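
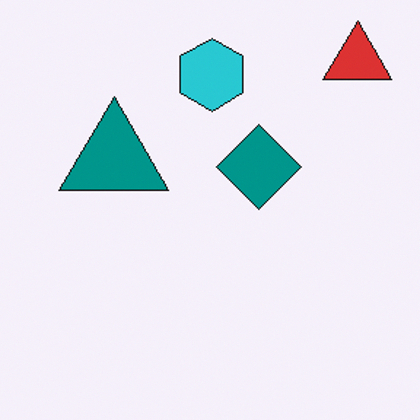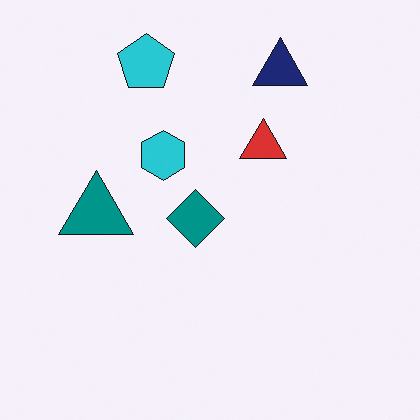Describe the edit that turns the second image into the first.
The transformation is: cropped to a modestly smaller region and rescaled.

The visible shapes are larger and the field of view is narrower; shapes near the original edges may be partly or wholly outside the frame — a crop-and-rescale.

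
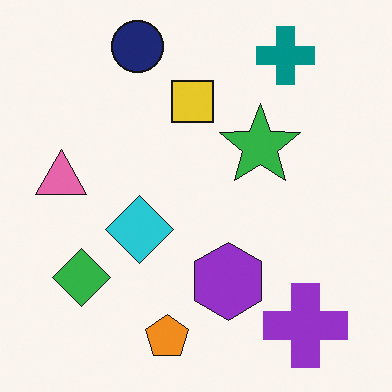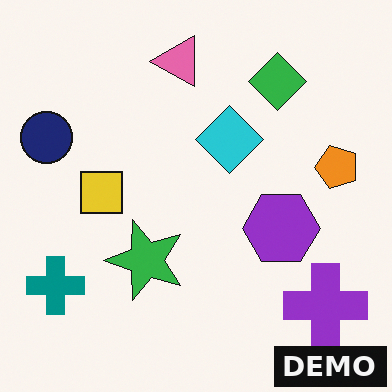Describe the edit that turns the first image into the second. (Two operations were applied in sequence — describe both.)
Transposed (reflected across the top-left ↔ bottom-right diagonal), then watermarked with the text "DEMO" in the lower-right corner.

Shapes have swapped their row and column positions — what was in the top-right is now in the bottom-left — a diagonal reflection. A dark label reading "DEMO" appears in the lower-right corner.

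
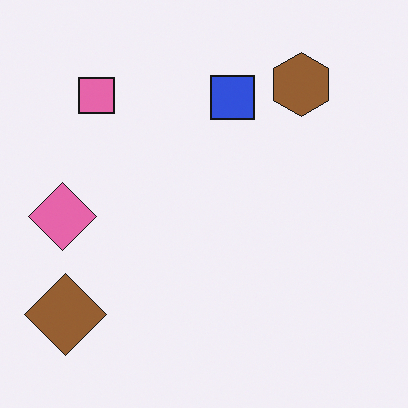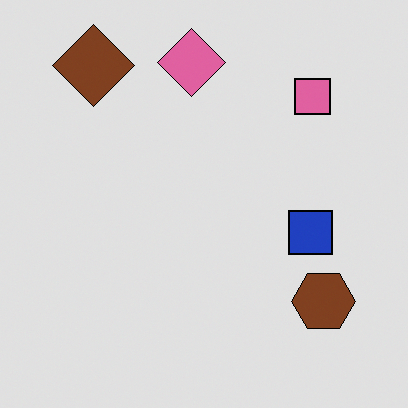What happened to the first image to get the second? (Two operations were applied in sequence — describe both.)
The image was moderately posterized, then rotated 90° clockwise.

Each flat color has snapped to a coarser quantized level — most visibly, the near-white background has dropped to a flat grey. The brown diamond sits in the bottom-left of the first image and the top-left of the second — consistent with a whole-image 90° clockwise rotation.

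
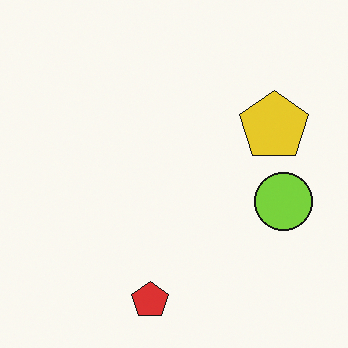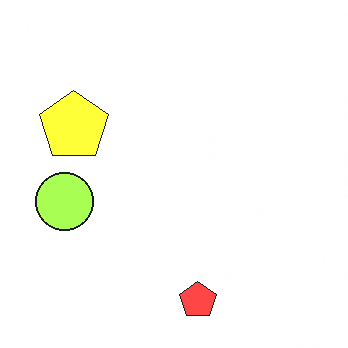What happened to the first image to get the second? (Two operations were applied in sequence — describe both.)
Brightened a lot, then flipped horizontally (left ↔ right).

Every pixel — background and shapes alike — is uniformly brightened. The lime circle is in the right of the first image and the left of the second — shapes on opposite sides of the vertical midline have swapped in a mirror flip.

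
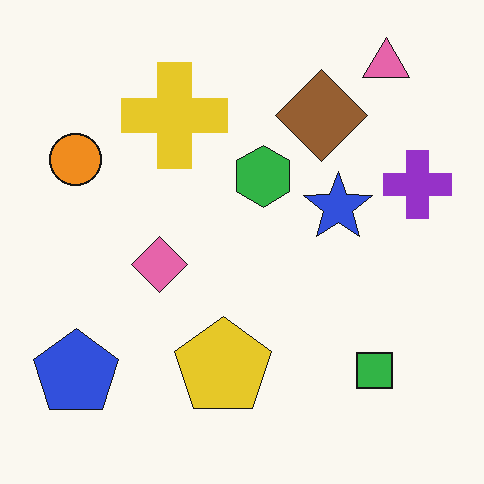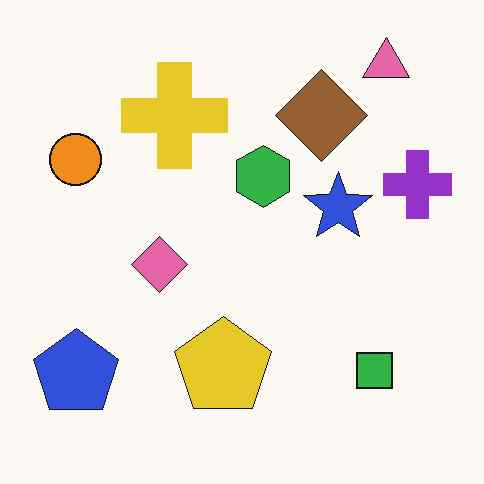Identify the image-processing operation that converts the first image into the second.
This is the original image JPEG-compressed with visible artifacts.

Blocky 8×8 compression artifacts appear around shape edges and the flat background shows ringing — characteristic JPEG degradation.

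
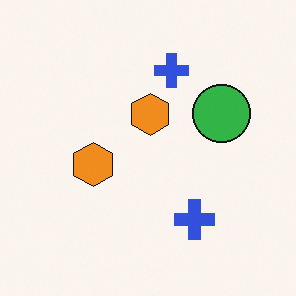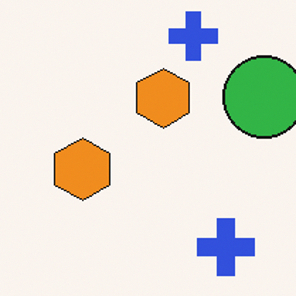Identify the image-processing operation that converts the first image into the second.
This is the original image cropped to a modestly smaller region and rescaled.

The visible shapes are larger and the field of view is narrower; shapes near the original edges may be partly or wholly outside the frame — a crop-and-rescale.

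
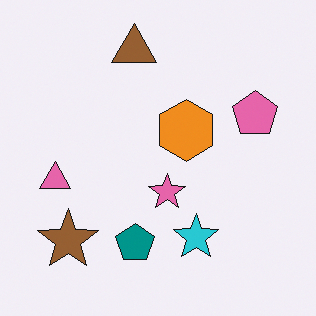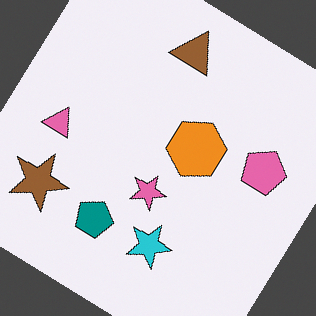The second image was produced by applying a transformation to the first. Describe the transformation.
The second image is the first rotated clockwise by a large amount — several tens of degrees.

Every shape is tilted by the same angle and the image corners show triangular fill wedges — a whole-image rotation by a non-right angle.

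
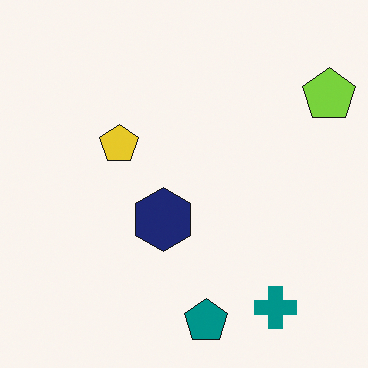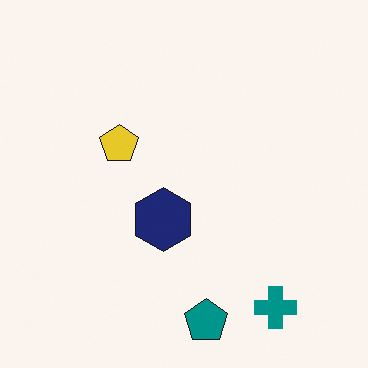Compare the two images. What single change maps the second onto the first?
Overlaid with an additional lime pentagon.

A lime pentagon appears in the first image that is absent from the second.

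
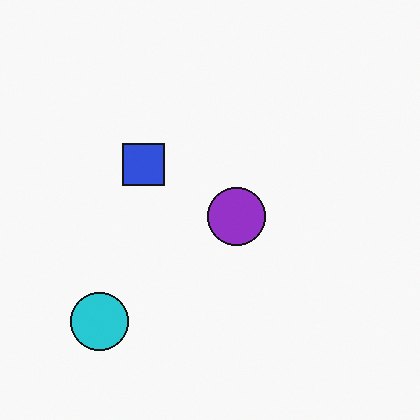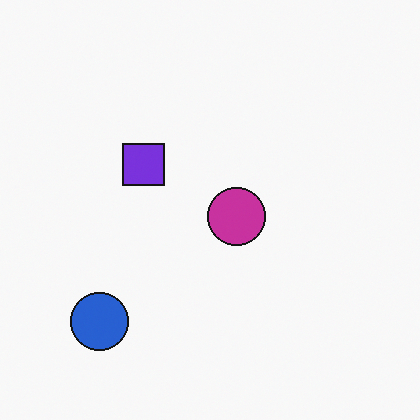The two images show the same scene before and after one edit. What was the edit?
Hue-shifted by a small amount.

Every shape's color has rotated by the same amount around the hue wheel — a uniform hue shift.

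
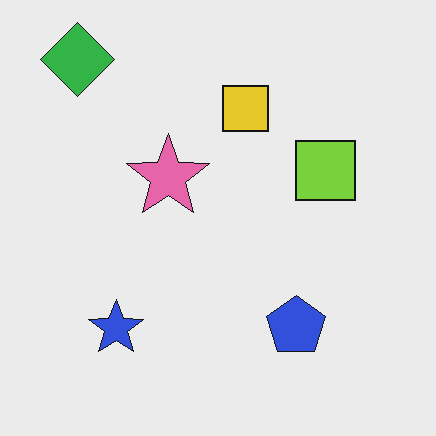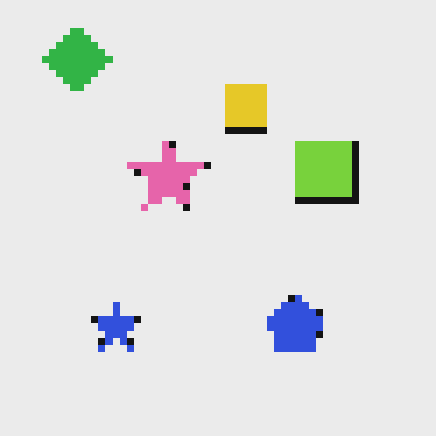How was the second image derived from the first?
Pixelated into visible square blocks.

Shapes are reduced to large square blocks; fine edges and outlines are lost — a downscale-then-upscale (mosaic) effect.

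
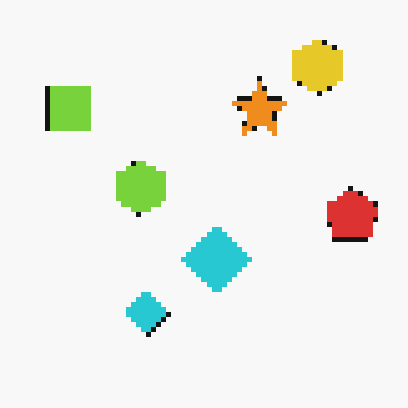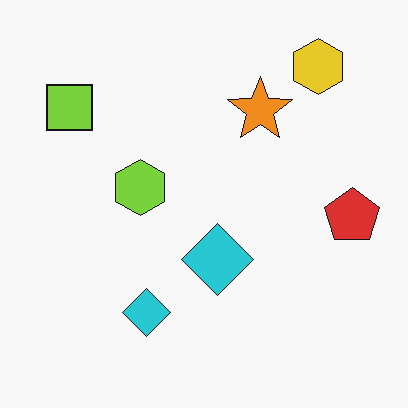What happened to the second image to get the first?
Mildly pixelated.

Shapes are reduced to large square blocks; fine edges and outlines are lost — a downscale-then-upscale (mosaic) effect.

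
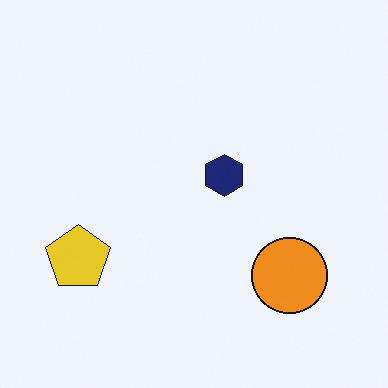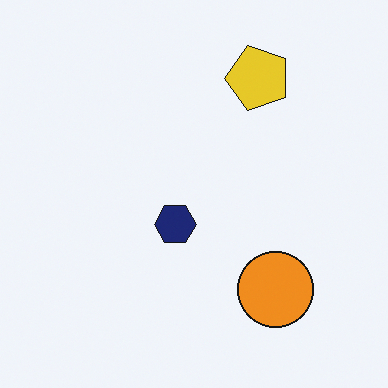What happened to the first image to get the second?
The second image is the first transposed (reflected across the top-left ↔ bottom-right diagonal).

Shapes have swapped their row and column positions — what was in the top-right is now in the bottom-left — a diagonal reflection.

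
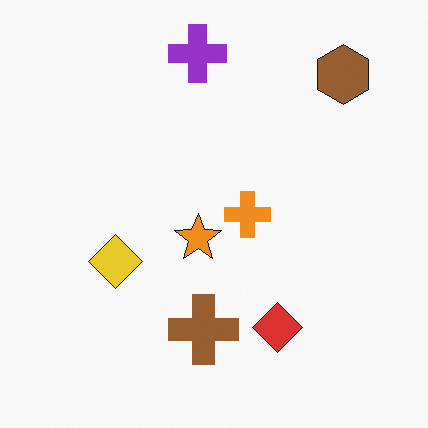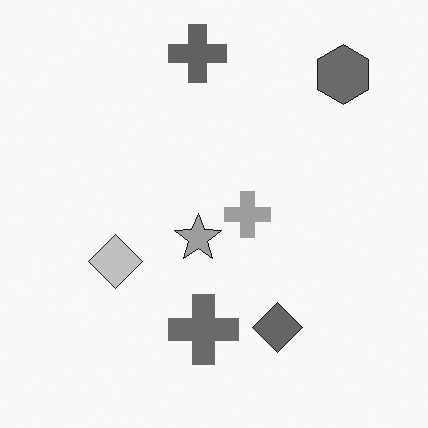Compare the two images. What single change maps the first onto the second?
It was converted to grayscale.

All color is removed — every shape is now a shade of grey.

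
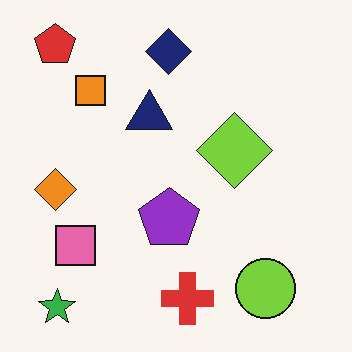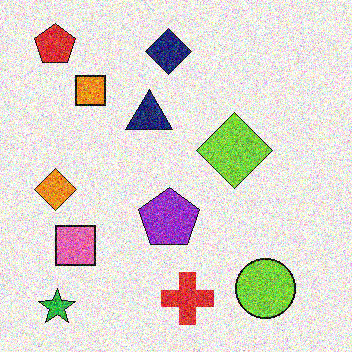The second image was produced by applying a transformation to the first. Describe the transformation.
Degraded with heavy additive noise.

Random speckle covers the whole image, including the flat background.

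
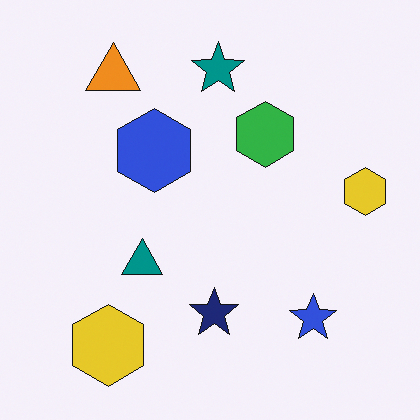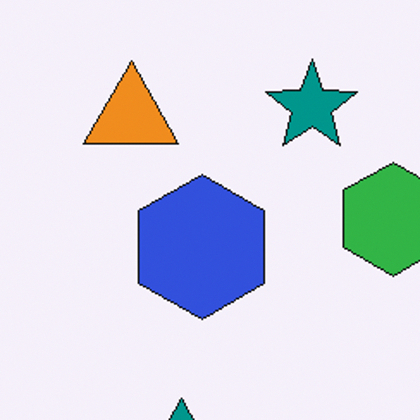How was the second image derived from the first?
This is the original image cropped to a noticeably smaller region and rescaled.

The visible shapes are larger and the field of view is narrower; shapes near the original edges may be partly or wholly outside the frame — a crop-and-rescale.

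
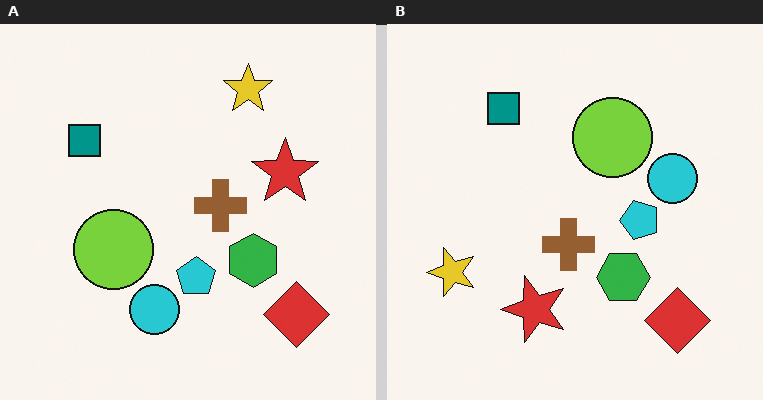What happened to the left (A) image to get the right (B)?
Transposed (reflected across the top-left ↔ bottom-right diagonal).

Shapes have swapped their row and column positions — what was in the top-right is now in the bottom-left — a diagonal reflection.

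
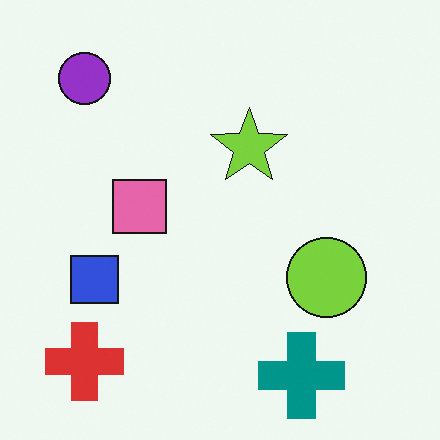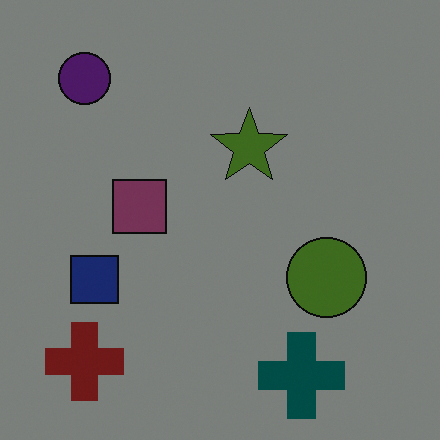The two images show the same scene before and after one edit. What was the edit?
The transformation is: substantially darkened.

Every pixel — background and shapes alike — is uniformly darkened.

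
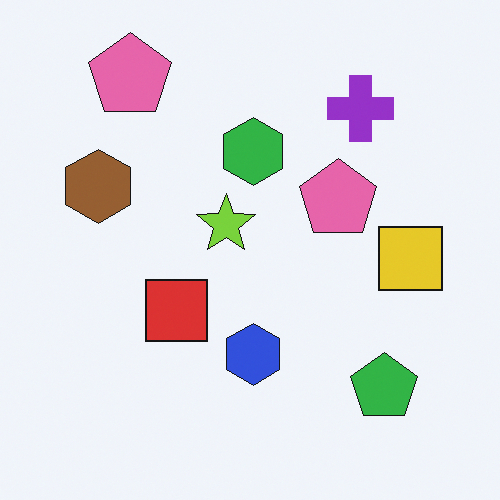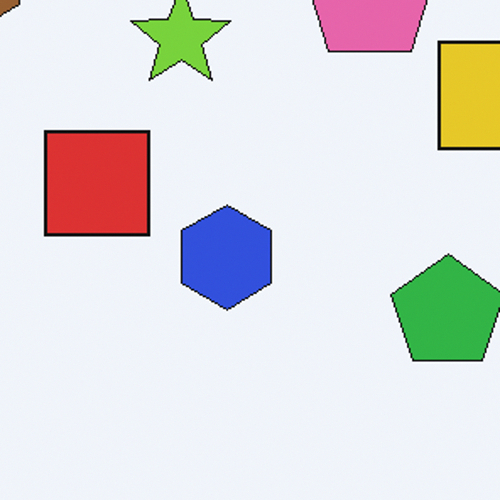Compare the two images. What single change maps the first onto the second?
The second image is the first cropped tightly and scaled back up.

The visible shapes are larger and the field of view is narrower; shapes near the original edges may be partly or wholly outside the frame — a crop-and-rescale.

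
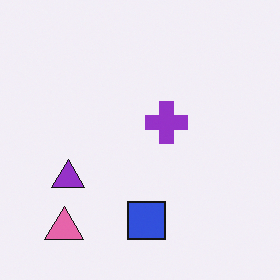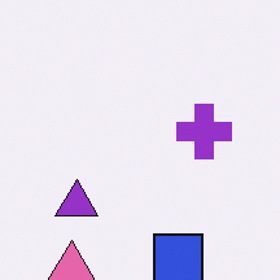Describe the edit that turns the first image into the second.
This is the original image cropped to a modestly smaller region and rescaled.

The visible shapes are larger and the field of view is narrower; shapes near the original edges may be partly or wholly outside the frame — a crop-and-rescale.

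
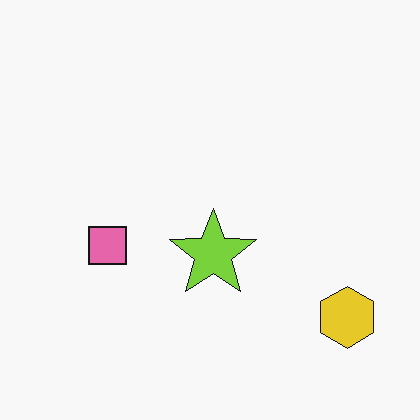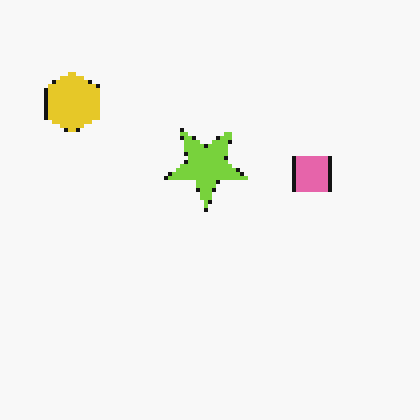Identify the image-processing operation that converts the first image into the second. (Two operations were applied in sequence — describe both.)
This is the original image rotated 180°, then lightly pixelated (a mild mosaic effect).

The yellow hexagon sits in the bottom-right of the first image and the top-left of the second — consistent with a whole-image 180° rotation. Shapes are reduced to large square blocks; fine edges and outlines are lost — a downscale-then-upscale (mosaic) effect.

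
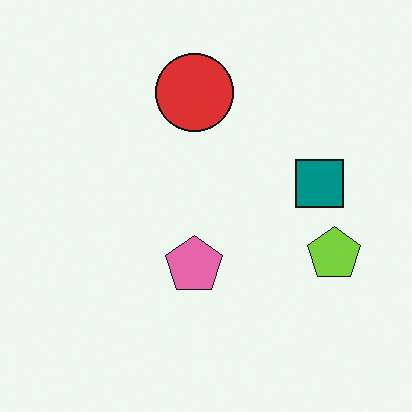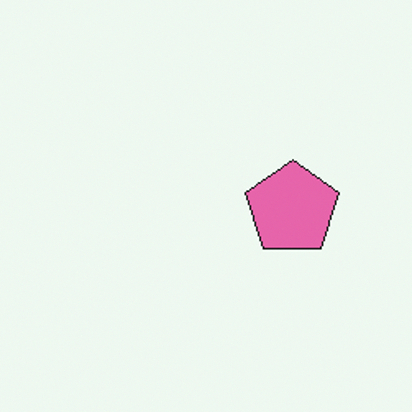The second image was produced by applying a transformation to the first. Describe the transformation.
It was cropped tightly and scaled back up.

The visible shapes are larger and the field of view is narrower; shapes near the original edges may be partly or wholly outside the frame — a crop-and-rescale.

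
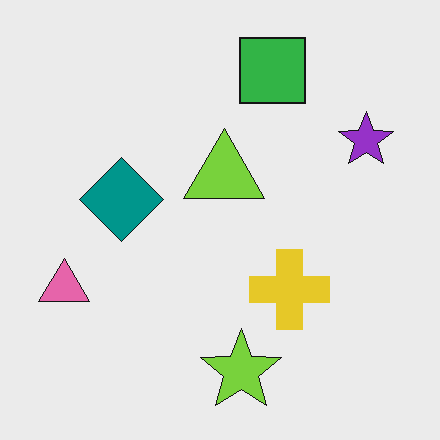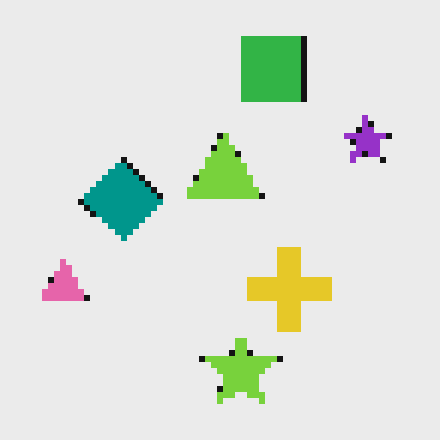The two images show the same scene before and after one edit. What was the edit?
It was moderately pixelated.

Shapes are reduced to large square blocks; fine edges and outlines are lost — a downscale-then-upscale (mosaic) effect.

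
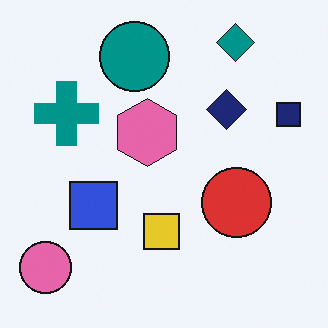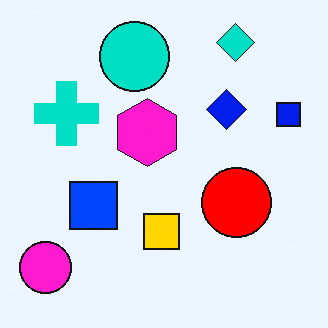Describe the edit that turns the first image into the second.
The transformation is: heavily oversaturated.

All colors are more vivid — a global saturation change.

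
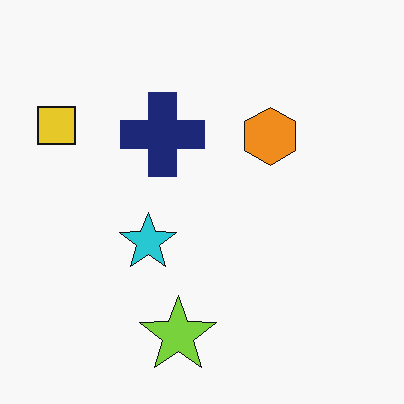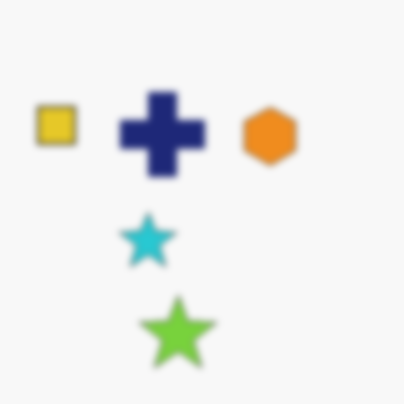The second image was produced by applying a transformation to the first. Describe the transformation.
The second image is the first noticeably gaussian-blurred.

Shape edges and outlines are uniformly softened across the whole image.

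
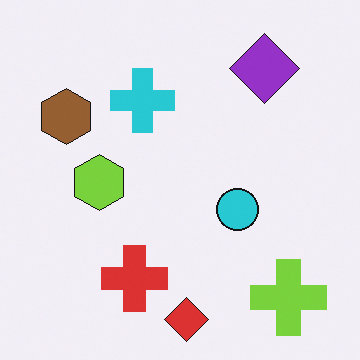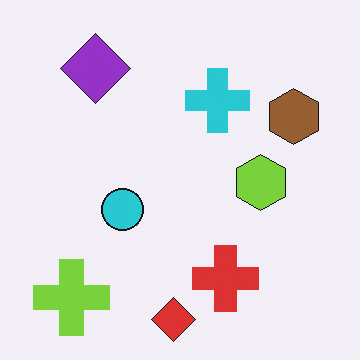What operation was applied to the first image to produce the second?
The transformation is: flipped horizontally (left ↔ right).

The brown hexagon is in the top-left of the first image and the top-right of the second — shapes on opposite sides of the vertical midline have swapped in a mirror flip.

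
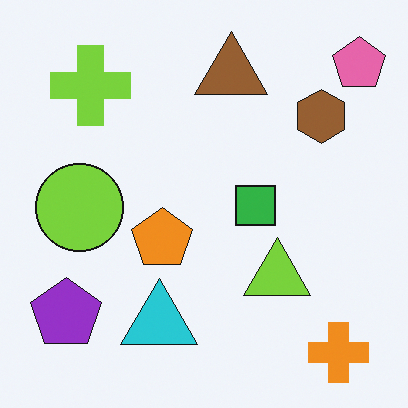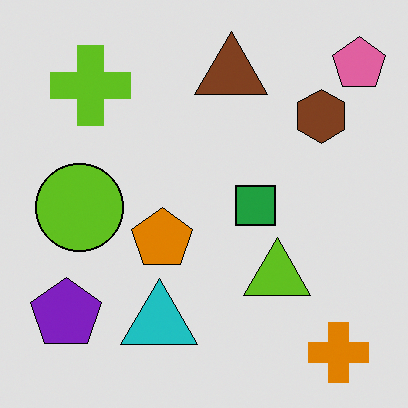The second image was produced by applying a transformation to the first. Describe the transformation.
The transformation is: moderately posterized.

Each flat color has snapped to a coarser quantized level — most visibly, the near-white background has dropped to a flat grey.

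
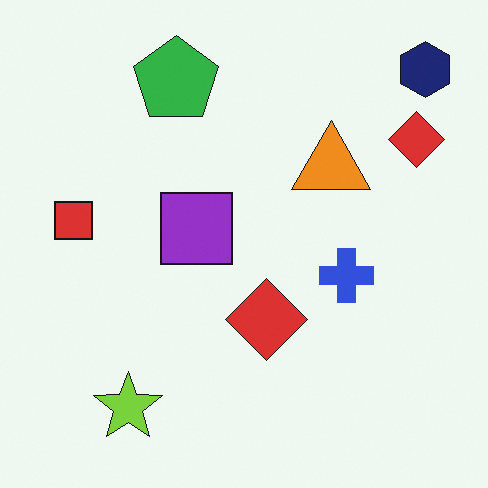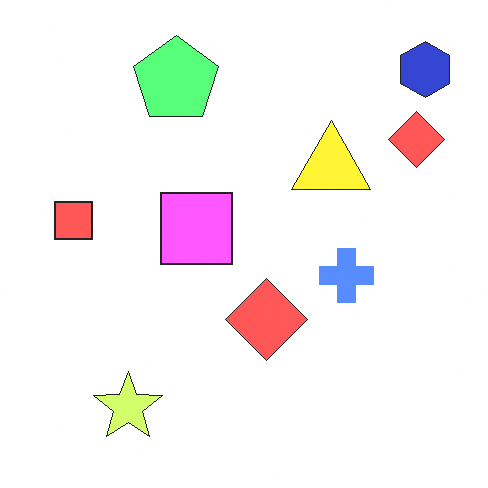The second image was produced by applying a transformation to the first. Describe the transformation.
The image was noticeably brightened.

Every pixel — background and shapes alike — is uniformly brightened.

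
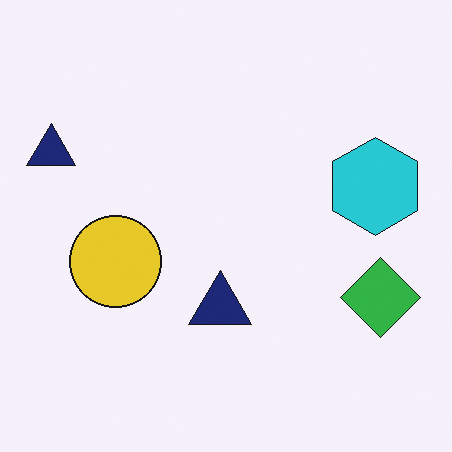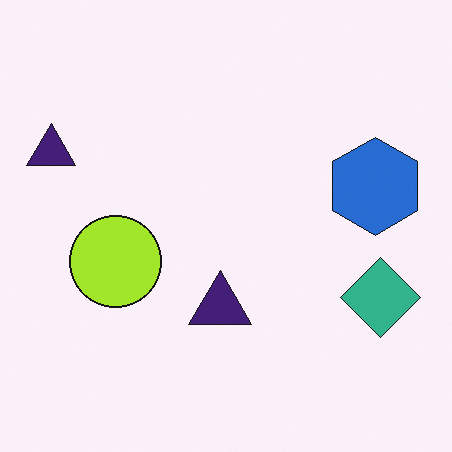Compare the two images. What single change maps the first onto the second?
The second image is the first hue-shifted slightly.

Every shape's color has rotated by the same amount around the hue wheel — a uniform hue shift.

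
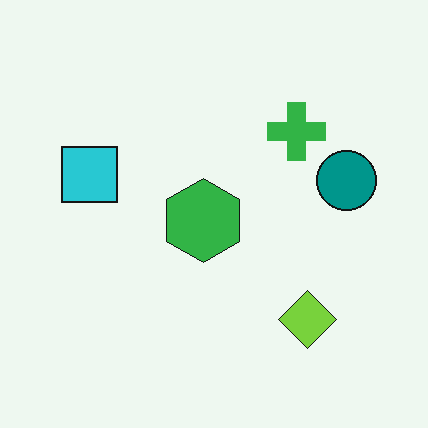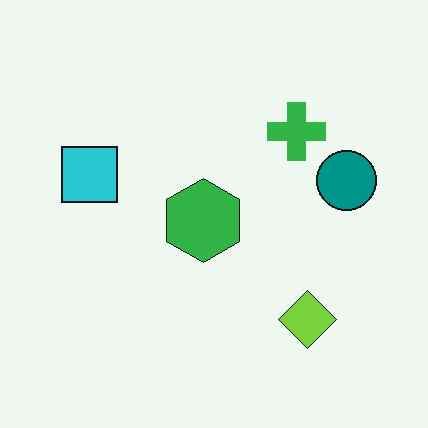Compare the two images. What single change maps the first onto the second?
This is the original image given moderate JPEG compression.

Blocky 8×8 compression artifacts appear around shape edges and the flat background shows ringing — characteristic JPEG degradation.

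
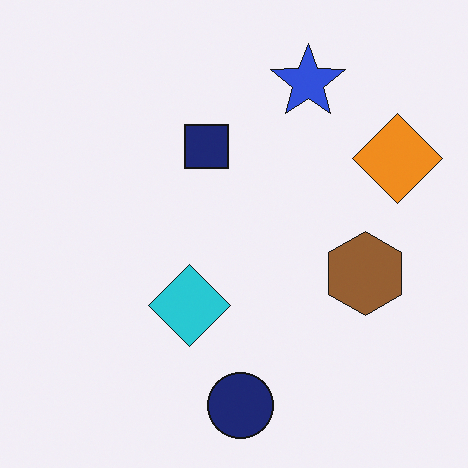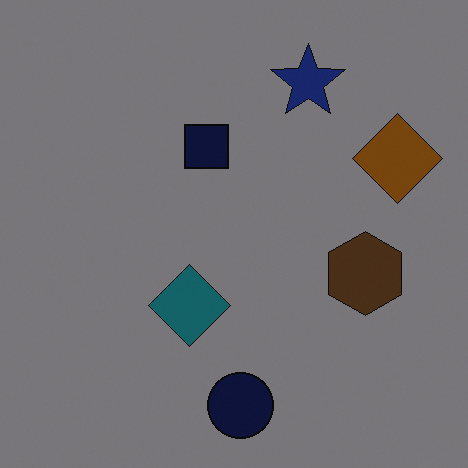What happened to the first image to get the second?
This is the original image noticeably darkened.

Every pixel — background and shapes alike — is uniformly darkened.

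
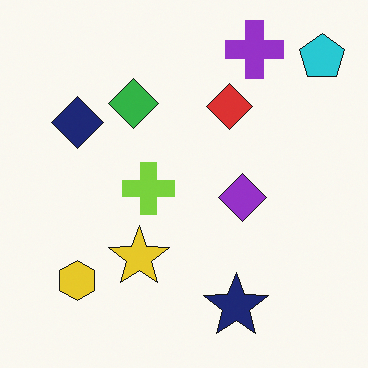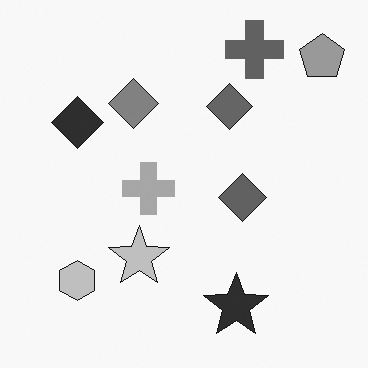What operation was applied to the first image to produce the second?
Converted to grayscale.

All color is removed — every shape is now a shade of grey.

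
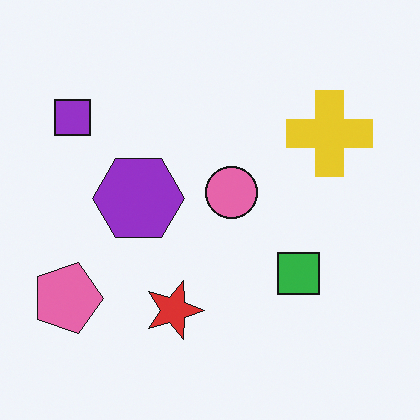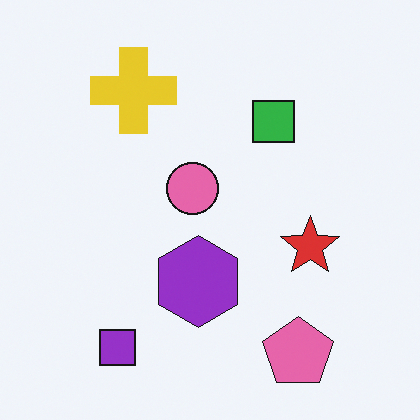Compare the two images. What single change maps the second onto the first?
The image was rotated 90° clockwise.

The pink pentagon sits in the bottom-right of the second image and the bottom-left of the first — consistent with a whole-image 90° clockwise rotation.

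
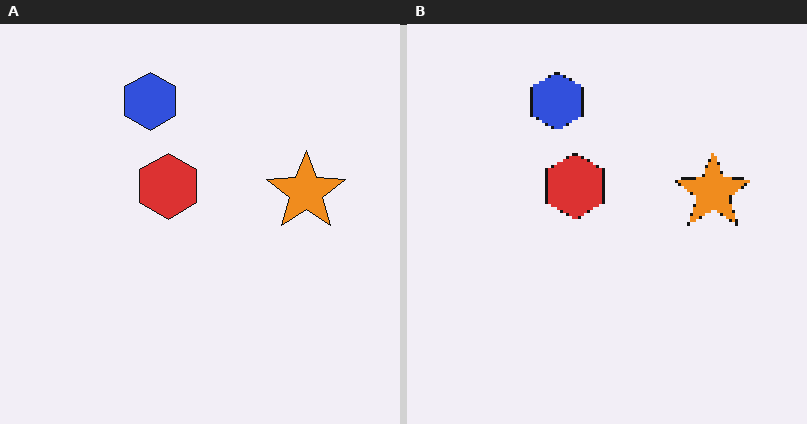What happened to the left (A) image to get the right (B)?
The transformation is: lightly pixelated (a mild mosaic effect).

Shapes are reduced to large square blocks; fine edges and outlines are lost — a downscale-then-upscale (mosaic) effect.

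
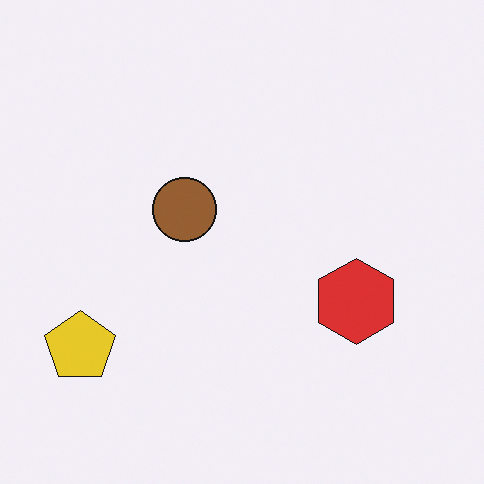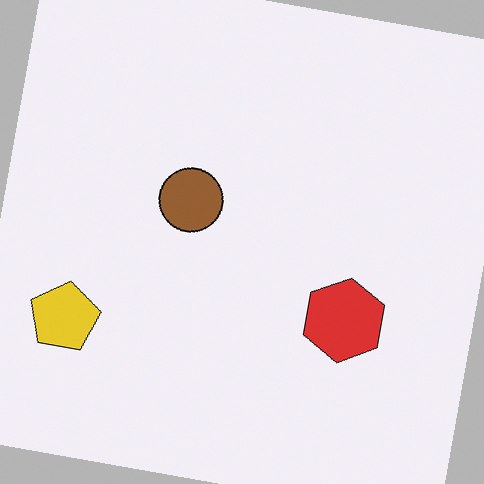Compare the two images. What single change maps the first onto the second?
Rotated clockwise by a small amount.

Every shape is tilted by the same angle and the image corners show triangular fill wedges — a whole-image rotation by a non-right angle.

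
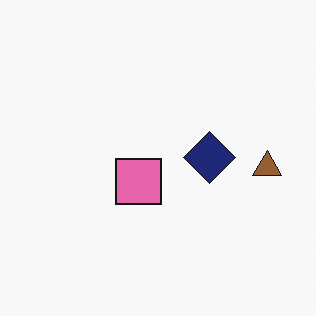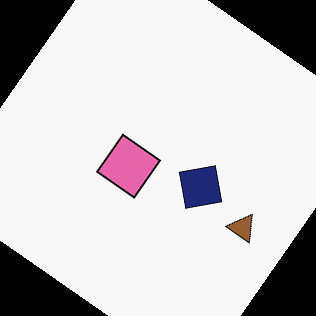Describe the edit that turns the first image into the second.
The transformation is: rotated clockwise by a large amount — several tens of degrees.

Every shape is tilted by the same angle and the image corners show triangular fill wedges — a whole-image rotation by a non-right angle.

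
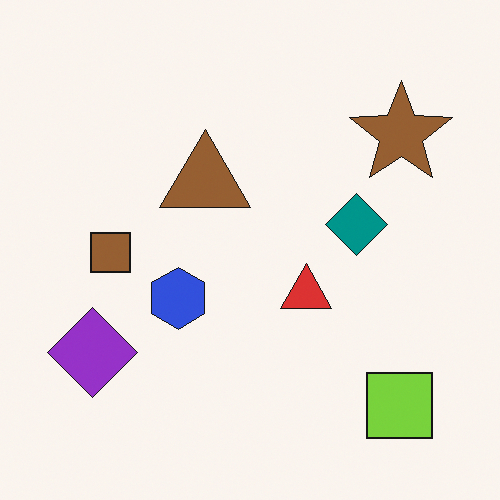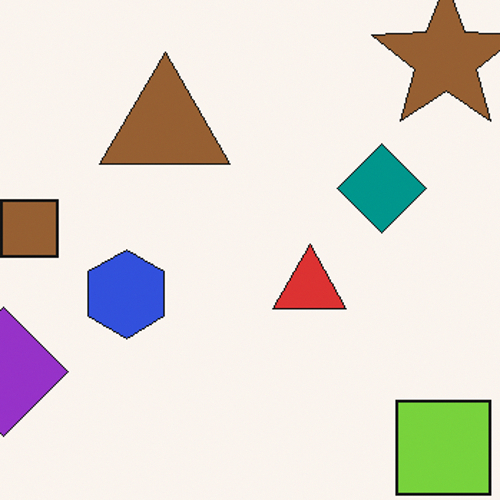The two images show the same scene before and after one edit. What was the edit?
Cropped slightly and scaled back up.

The visible shapes are larger and the field of view is narrower; shapes near the original edges may be partly or wholly outside the frame — a crop-and-rescale.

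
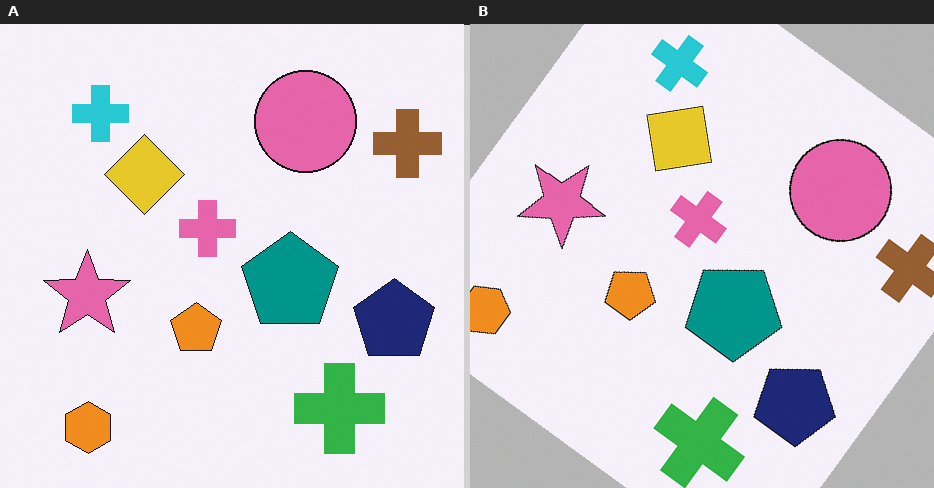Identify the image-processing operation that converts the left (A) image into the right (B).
The right (B) image is the left (A) rotated clockwise by a large amount — several tens of degrees.

Every shape is tilted by the same angle and the image corners show triangular fill wedges — a whole-image rotation by a non-right angle.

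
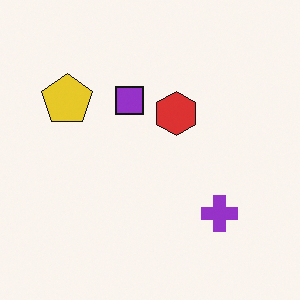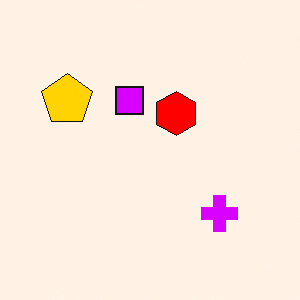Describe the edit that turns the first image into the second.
The image was heavily oversaturated.

All colors are more vivid — a global saturation change.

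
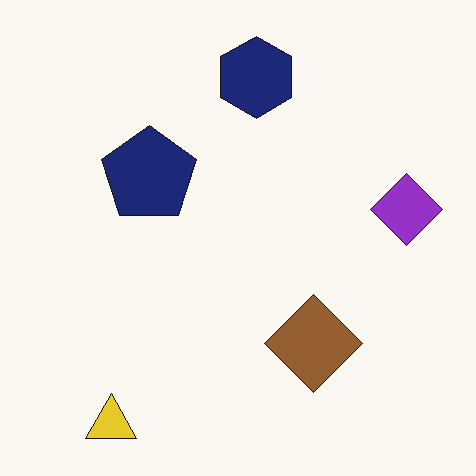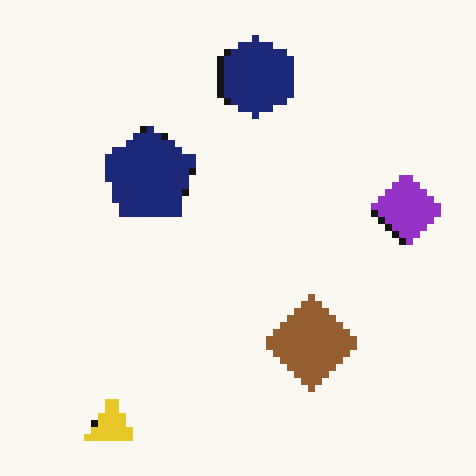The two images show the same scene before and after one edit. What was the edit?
It was pixelated into visible square blocks.

Shapes are reduced to large square blocks; fine edges and outlines are lost — a downscale-then-upscale (mosaic) effect.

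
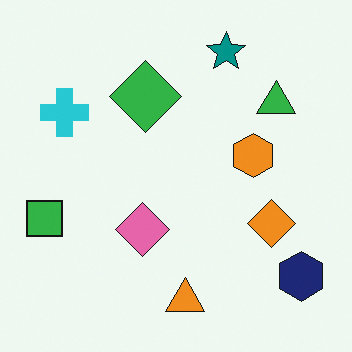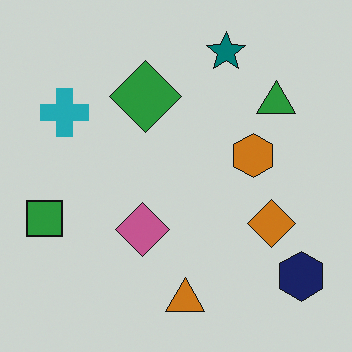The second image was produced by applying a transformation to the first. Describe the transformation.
The transformation is: darkened a little.

Every pixel — background and shapes alike — is uniformly darkened.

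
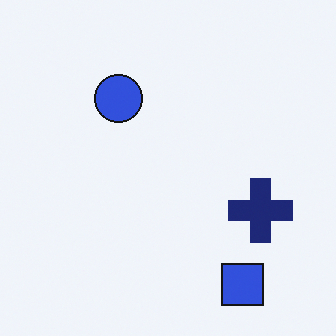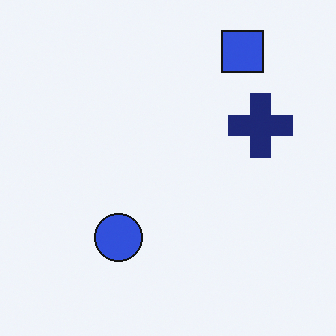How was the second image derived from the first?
The image was flipped vertically (top ↔ bottom).

The blue square is in the bottom-right of the first image and the top-right of the second — shapes on opposite sides of the horizontal midline have swapped in a mirror flip.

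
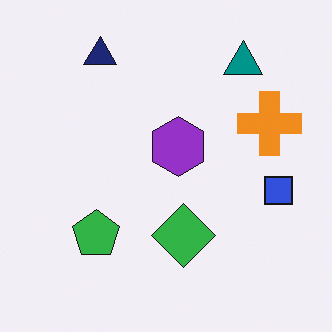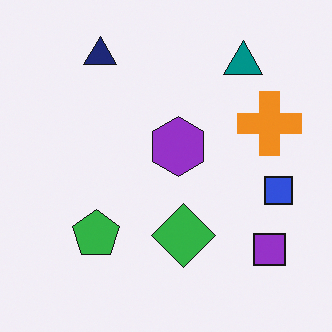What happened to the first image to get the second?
The transformation is: overlaid with an additional purple square.

A purple square appears in the second image that is absent from the first.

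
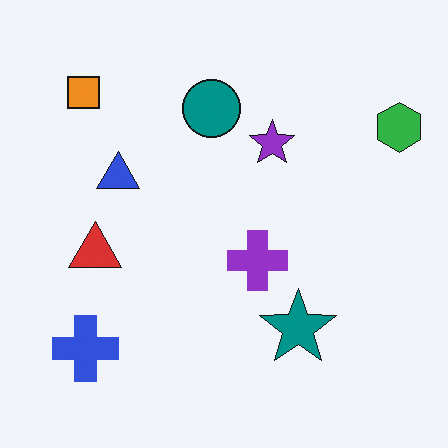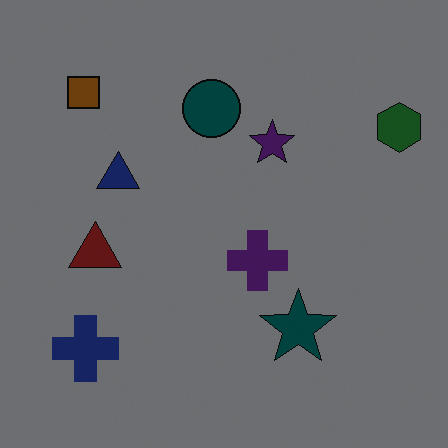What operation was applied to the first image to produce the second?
Darkened a lot.

Every pixel — background and shapes alike — is uniformly darkened.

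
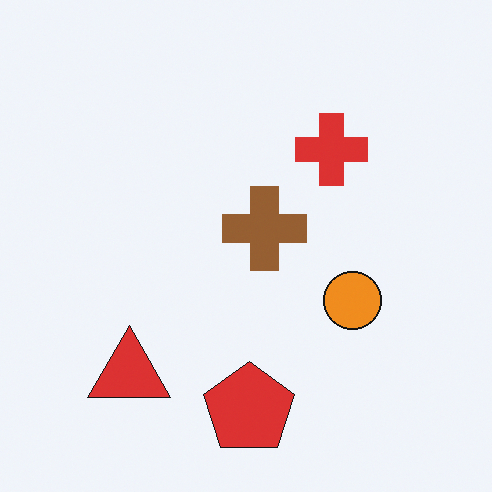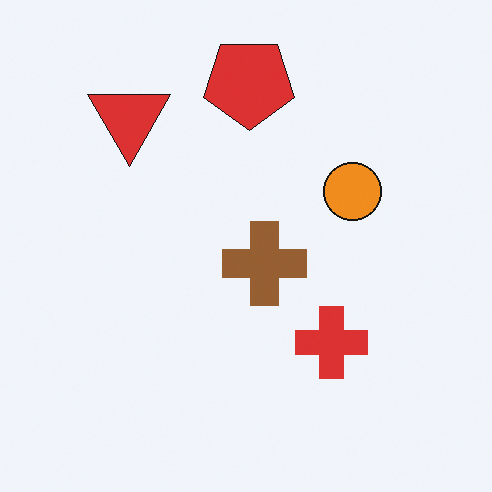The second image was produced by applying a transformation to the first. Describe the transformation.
The image was flipped vertically (top ↔ bottom).

The red pentagon is in the bottom of the first image and the top of the second — shapes on opposite sides of the horizontal midline have swapped in a mirror flip.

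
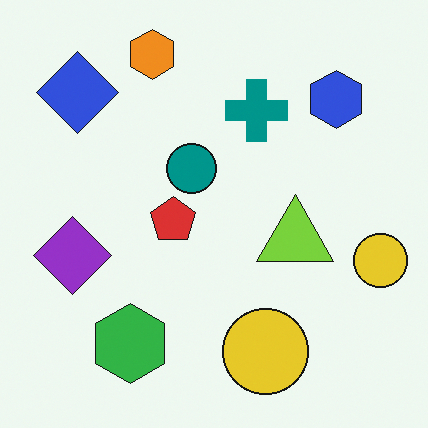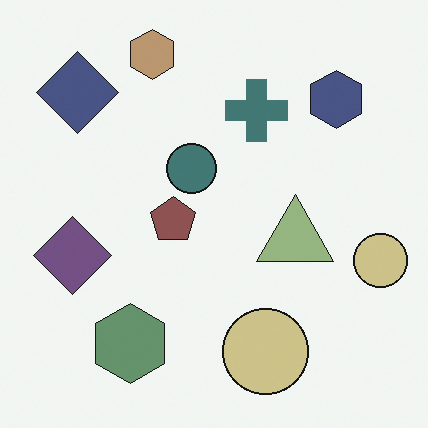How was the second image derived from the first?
Heavily desaturated.

All colors are more muted and greyish — a global saturation change.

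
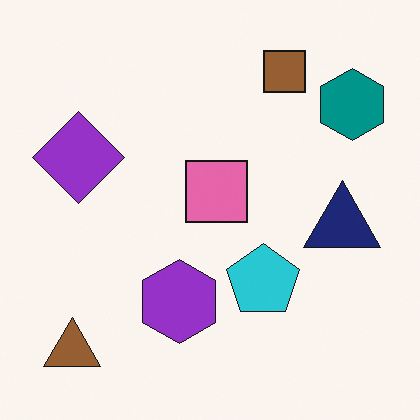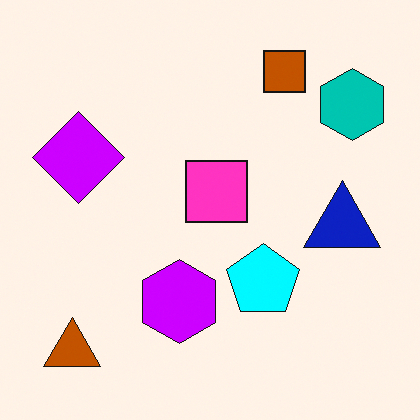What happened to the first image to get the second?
This is the original image made much more vivid (saturation change).

All colors are more vivid — a global saturation change.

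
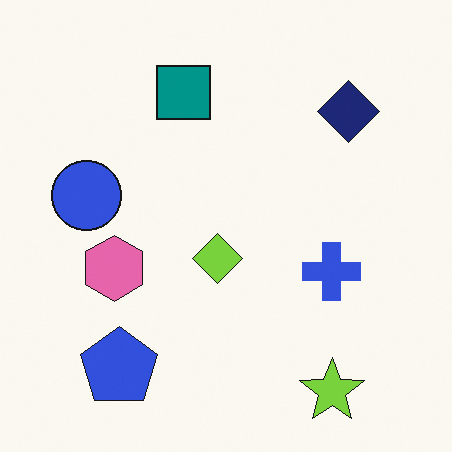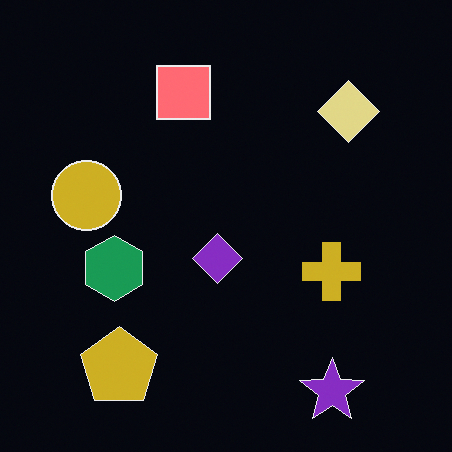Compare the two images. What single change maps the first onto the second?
This is the original image color-inverted (negative).

The light background has become dark and every shape's color is its complement — a photographic negative.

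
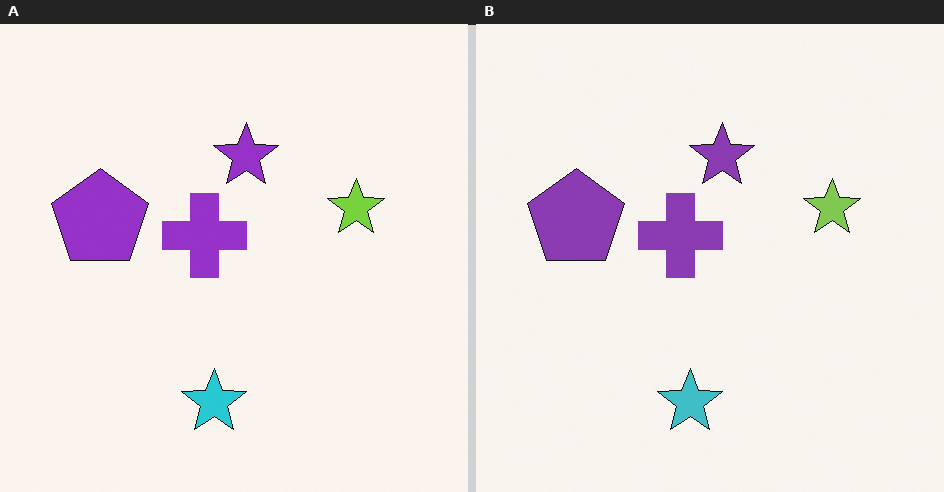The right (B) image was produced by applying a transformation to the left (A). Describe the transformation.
The transformation is: slightly desaturated.

All colors are more muted and greyish — a global saturation change.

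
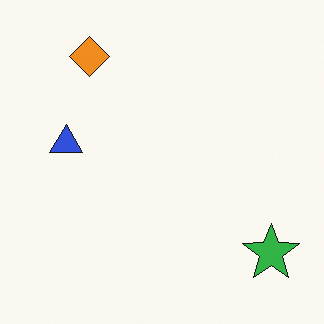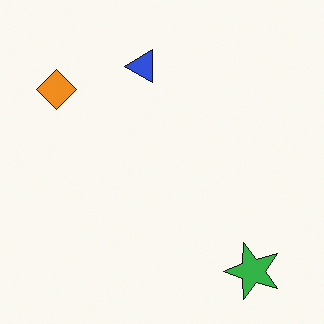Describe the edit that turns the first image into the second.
Transposed (reflected across the top-left ↔ bottom-right diagonal).

Shapes have swapped their row and column positions — what was in the top-right is now in the bottom-left — a diagonal reflection.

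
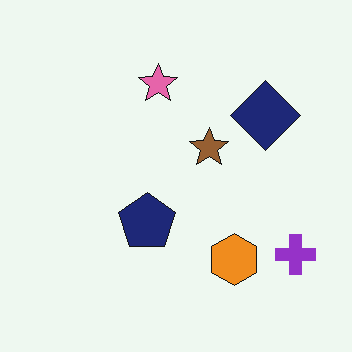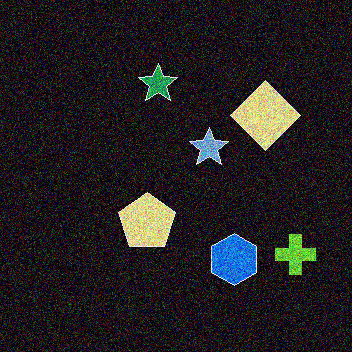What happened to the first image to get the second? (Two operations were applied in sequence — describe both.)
Color-inverted (negative), then degraded with a thick layer of grain.

The light background has become dark and every shape's color is its complement — a photographic negative. Random speckle covers the whole image, including the flat background.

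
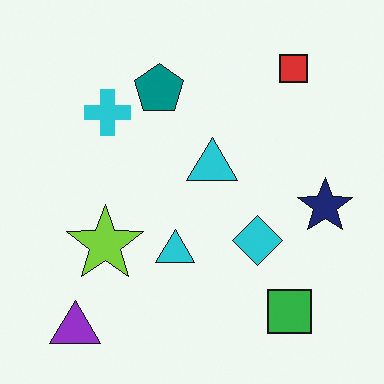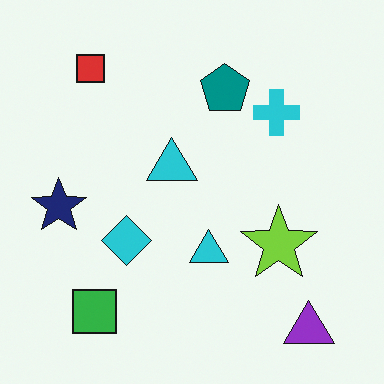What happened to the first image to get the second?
It was flipped horizontally (left ↔ right).

The navy star is in the right of the first image and the left of the second — shapes on opposite sides of the vertical midline have swapped in a mirror flip.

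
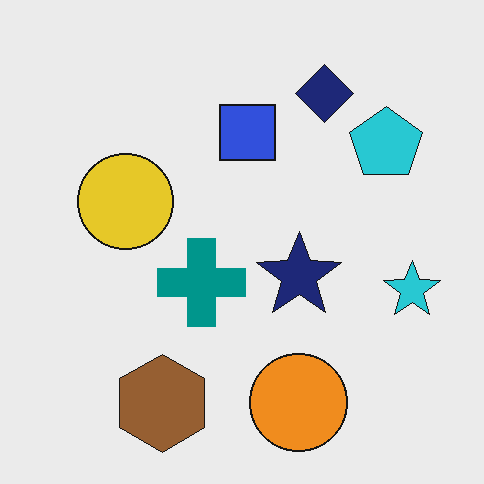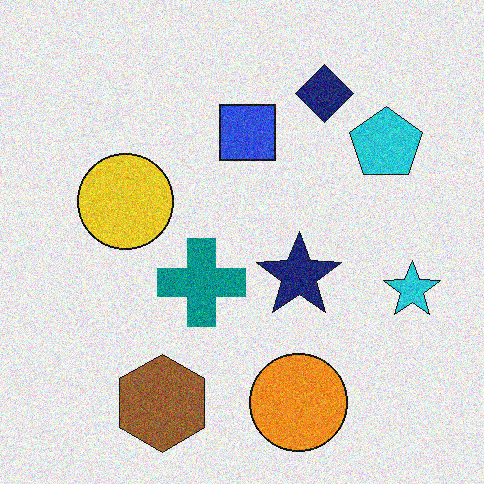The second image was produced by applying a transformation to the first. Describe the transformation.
The image was degraded with moderate additive noise.

Random speckle covers the whole image, including the flat background.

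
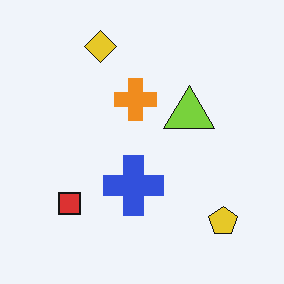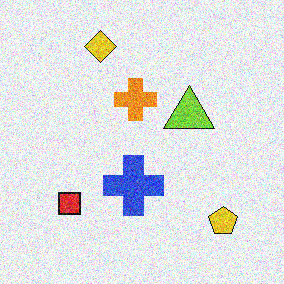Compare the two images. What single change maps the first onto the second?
It was degraded with heavy additive noise.

Random speckle covers the whole image, including the flat background.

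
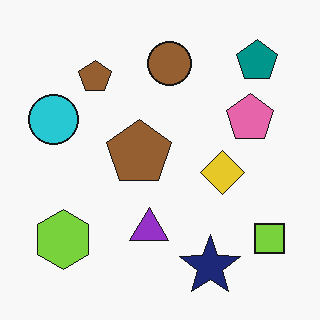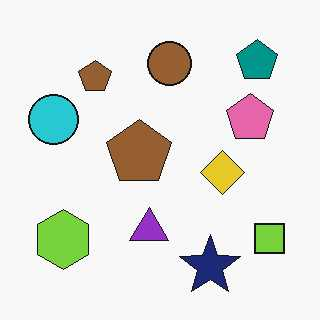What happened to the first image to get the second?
The transformation is: JPEG-compressed with visible artifacts.

Blocky 8×8 compression artifacts appear around shape edges and the flat background shows ringing — characteristic JPEG degradation.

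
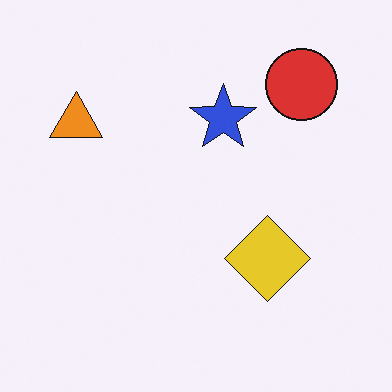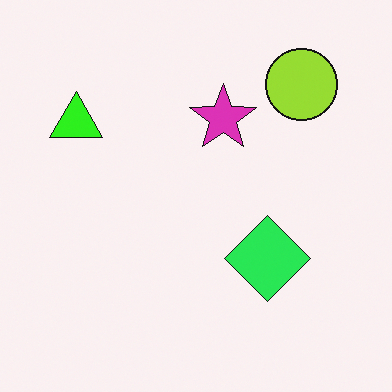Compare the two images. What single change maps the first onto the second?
Hue-shifted by a moderate amount.

Every shape's color has rotated by the same amount around the hue wheel — a uniform hue shift.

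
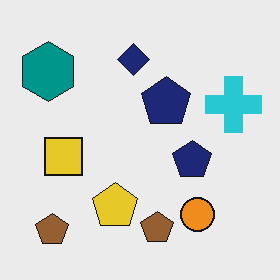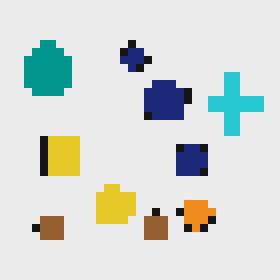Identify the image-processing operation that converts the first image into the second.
This is the original image moderately pixelated.

Shapes are reduced to large square blocks; fine edges and outlines are lost — a downscale-then-upscale (mosaic) effect.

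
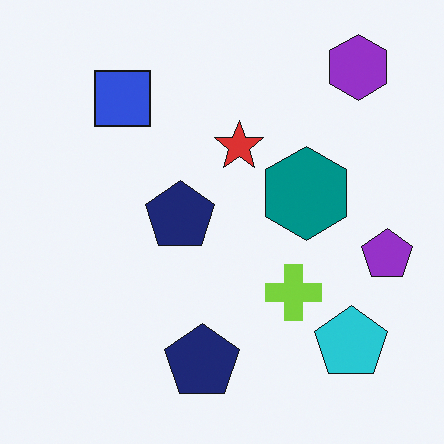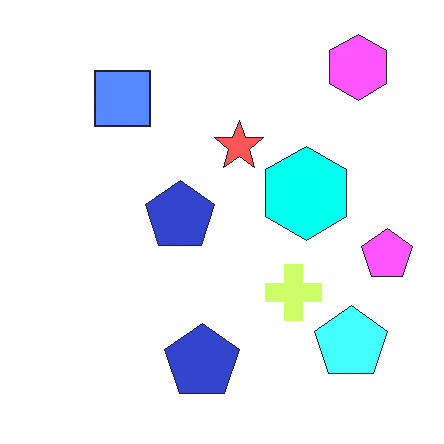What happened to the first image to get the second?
The image was noticeably brightened.

Every pixel — background and shapes alike — is uniformly brightened.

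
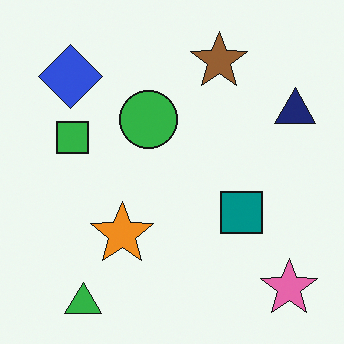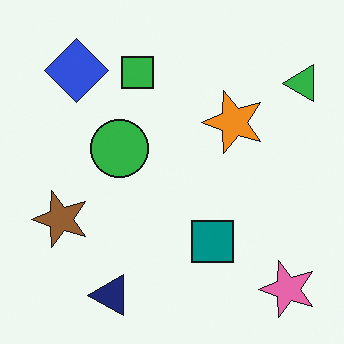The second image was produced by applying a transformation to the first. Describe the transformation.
The transformation is: transposed (reflected across the top-left ↔ bottom-right diagonal).

Shapes have swapped their row and column positions — what was in the top-right is now in the bottom-left — a diagonal reflection.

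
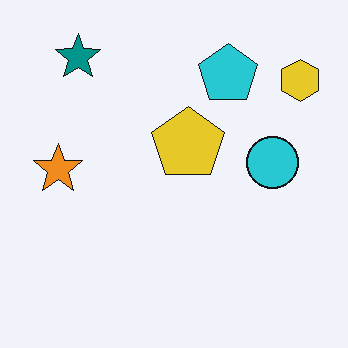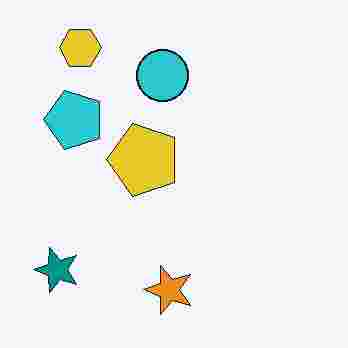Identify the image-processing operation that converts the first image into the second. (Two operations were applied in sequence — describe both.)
The second image is the first rotated 90° counter-clockwise, then heavily JPEG-compressed with obvious blocking artifacts.

The yellow hexagon sits in the top-right of the first image and the top-left of the second — consistent with a whole-image 90° counter-clockwise rotation. Blocky 8×8 compression artifacts appear around shape edges and the flat background shows ringing — characteristic JPEG degradation.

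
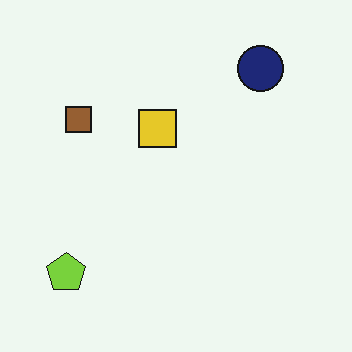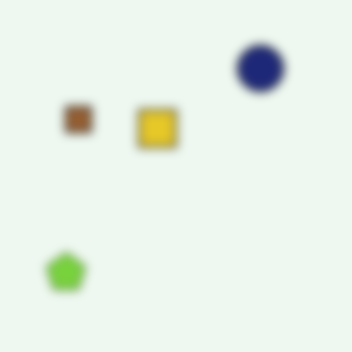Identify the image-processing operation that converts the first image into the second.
This is the original image heavily blurred.

Shape edges and outlines are uniformly softened across the whole image.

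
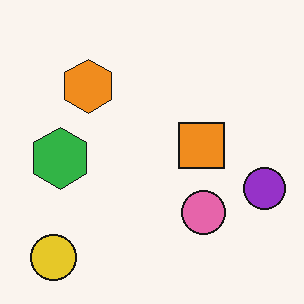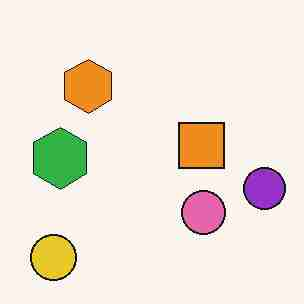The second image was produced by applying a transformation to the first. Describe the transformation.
The transformation is: heavily JPEG-compressed with obvious blocking artifacts.

Blocky 8×8 compression artifacts appear around shape edges and the flat background shows ringing — characteristic JPEG degradation.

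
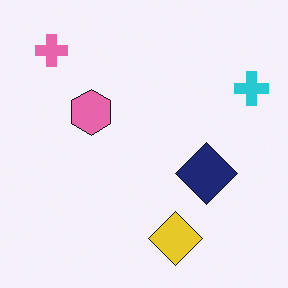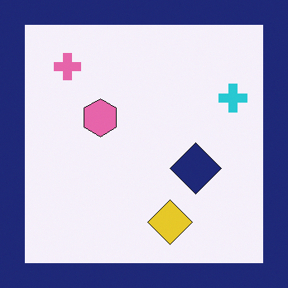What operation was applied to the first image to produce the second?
The image was framed with a navy border.

A solid navy frame runs around the edge of the second image, with the content slightly shrunk inside it.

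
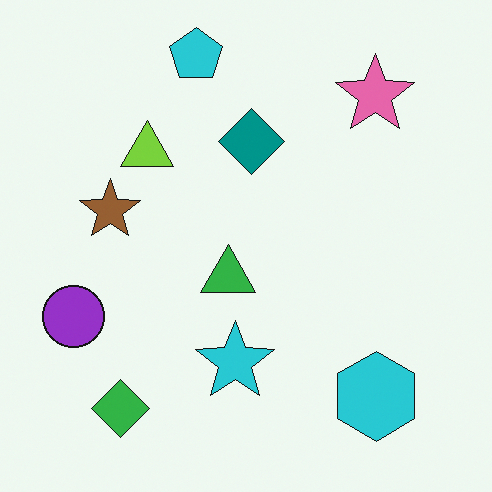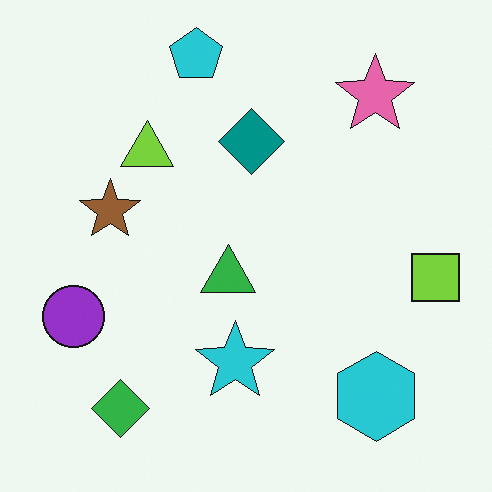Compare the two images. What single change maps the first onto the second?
The image was overlaid with an additional lime square.

A lime square appears in the second image that is absent from the first.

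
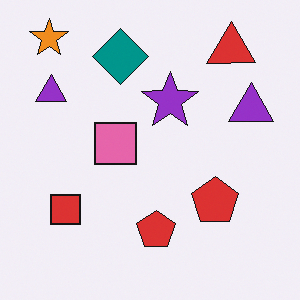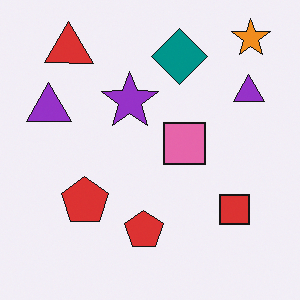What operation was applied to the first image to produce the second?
It was flipped horizontally (left ↔ right).

The orange star is in the top-left of the first image and the top-right of the second — shapes on opposite sides of the vertical midline have swapped in a mirror flip.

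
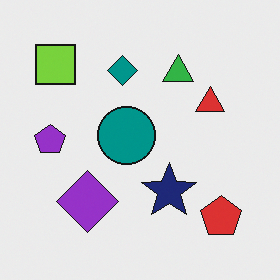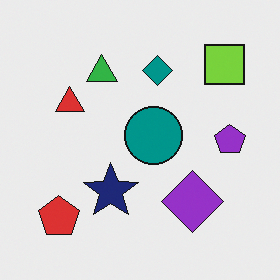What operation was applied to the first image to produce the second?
The transformation is: flipped horizontally (left ↔ right).

The purple pentagon is in the left of the first image and the right of the second — shapes on opposite sides of the vertical midline have swapped in a mirror flip.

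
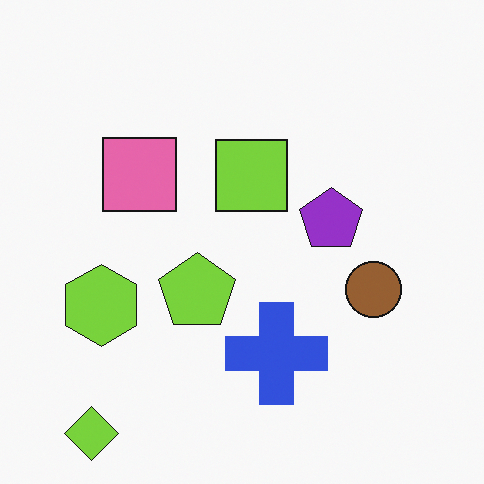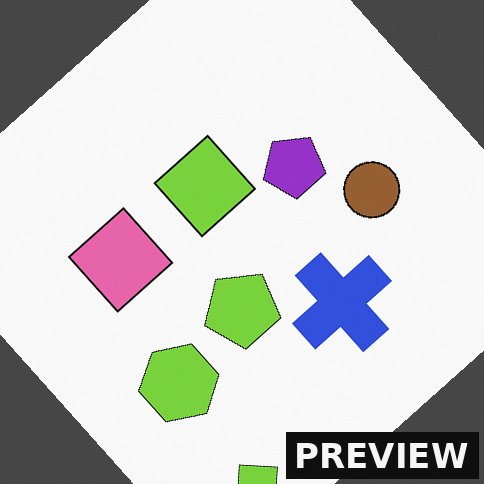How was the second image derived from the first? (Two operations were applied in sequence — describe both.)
The image was rotated counter-clockwise by a large amount — several tens of degrees, then watermarked with the text "PREVIEW" in the lower-right corner.

Every shape is tilted by the same angle and the image corners show triangular fill wedges — a whole-image rotation by a non-right angle. A dark label reading "PREVIEW" appears in the lower-right corner.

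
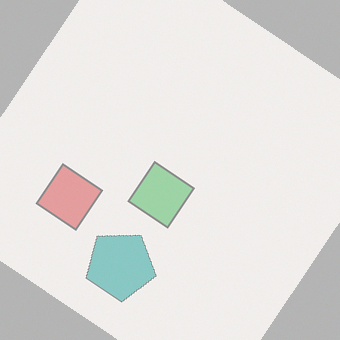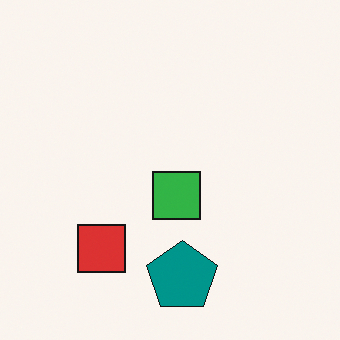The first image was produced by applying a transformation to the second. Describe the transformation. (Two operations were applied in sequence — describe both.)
The image was washed out (contrast reduced), then rotated clockwise by a large amount — several tens of degrees.

Tones are pushed toward mid-grey across the whole image — a global contrast change. Every shape is tilted by the same angle and the image corners show triangular fill wedges — a whole-image rotation by a non-right angle.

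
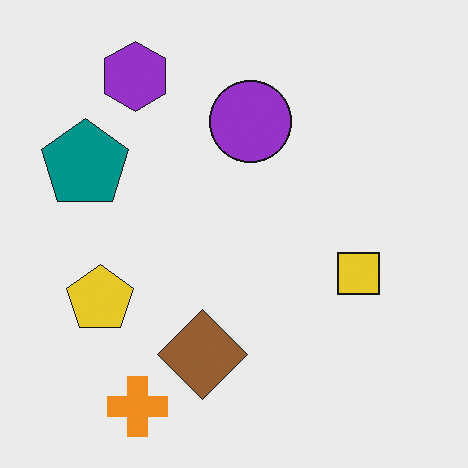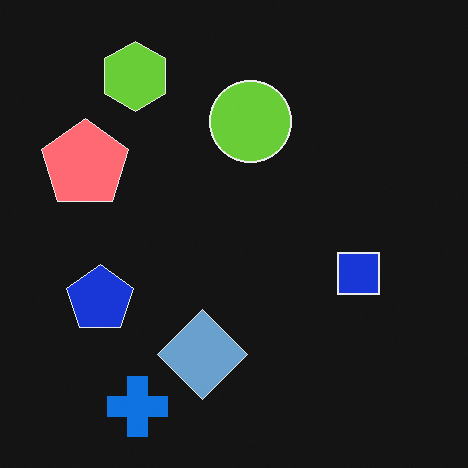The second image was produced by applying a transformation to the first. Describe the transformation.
It was color-inverted (negative).

The light background has become dark and every shape's color is its complement — a photographic negative.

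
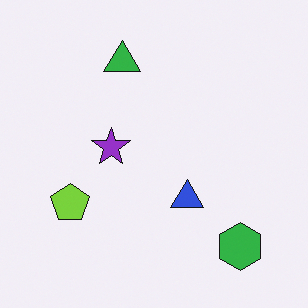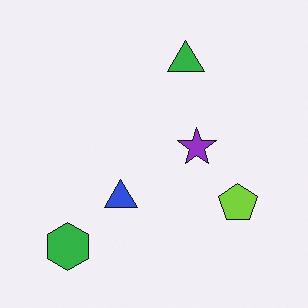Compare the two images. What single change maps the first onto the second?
The second image is the first flipped horizontally (left ↔ right).

The green hexagon is in the bottom-right of the first image and the bottom-left of the second — shapes on opposite sides of the vertical midline have swapped in a mirror flip.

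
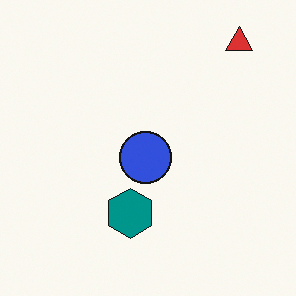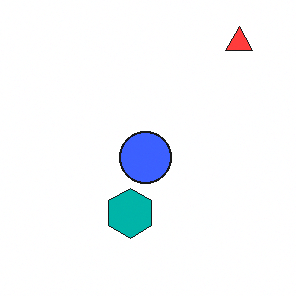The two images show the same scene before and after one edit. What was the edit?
This is the original image slightly brightened.

Every pixel — background and shapes alike — is uniformly brightened.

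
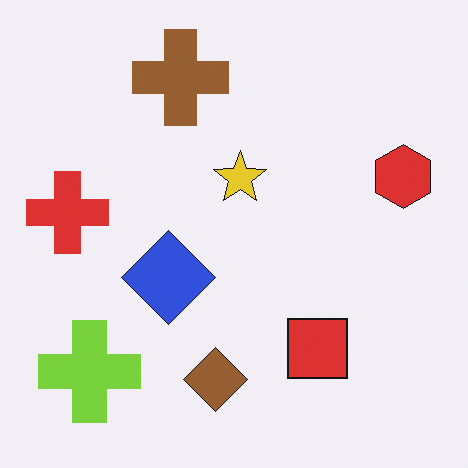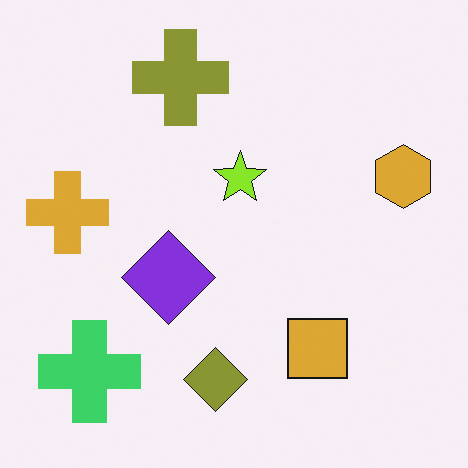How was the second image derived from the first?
The transformation is: hue-shifted slightly.

Every shape's color has rotated by the same amount around the hue wheel — a uniform hue shift.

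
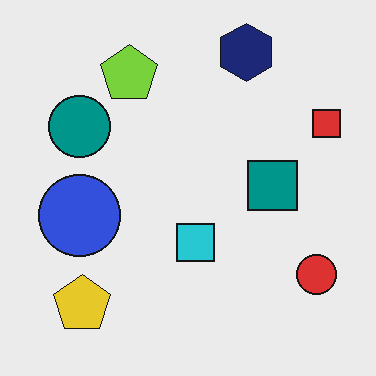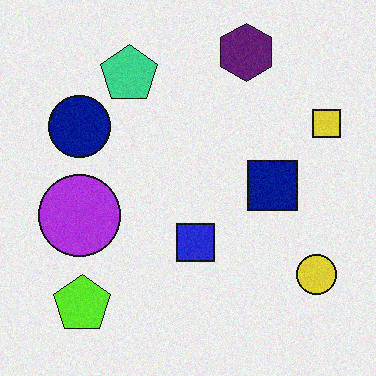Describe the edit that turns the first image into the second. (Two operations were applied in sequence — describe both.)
It was hue-shifted by a small amount, then degraded with subtle gaussian noise.

Every shape's color has rotated by the same amount around the hue wheel — a uniform hue shift. Random speckle covers the whole image, including the flat background.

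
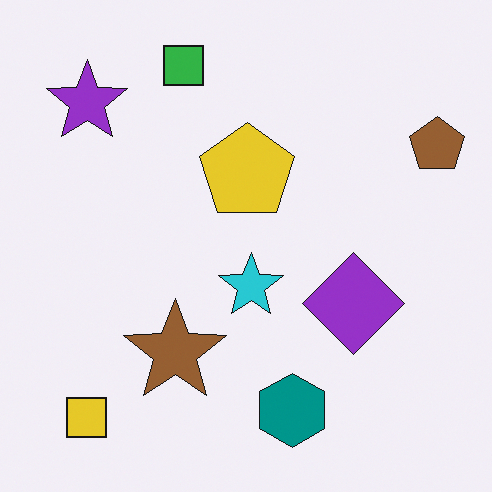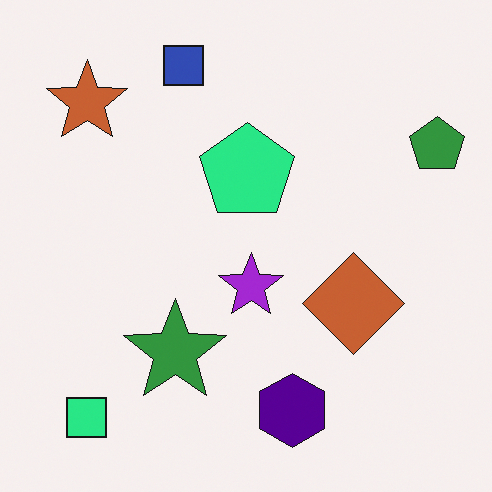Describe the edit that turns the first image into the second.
The second image is the first hue-shifted by a moderate amount.

Every shape's color has rotated by the same amount around the hue wheel — a uniform hue shift.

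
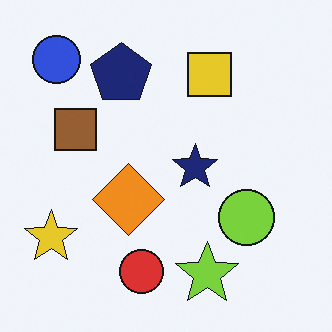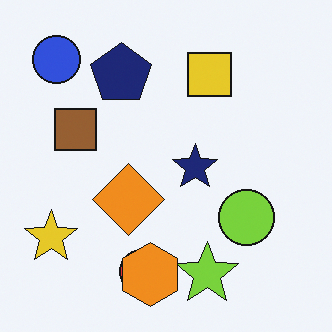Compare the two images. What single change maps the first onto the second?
The second image is the first overlaid with an additional orange hexagon.

An orange hexagon appears in the second image that is absent from the first.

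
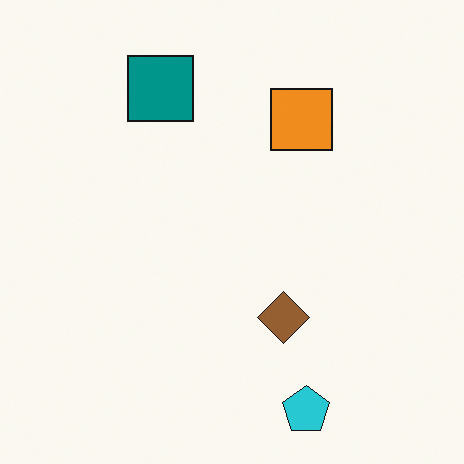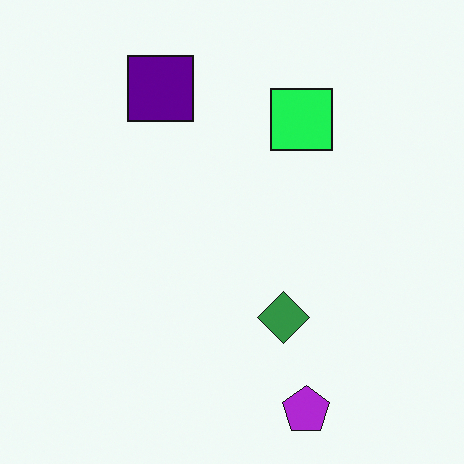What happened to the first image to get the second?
It was hue-shifted by a moderate amount.

Every shape's color has rotated by the same amount around the hue wheel — a uniform hue shift.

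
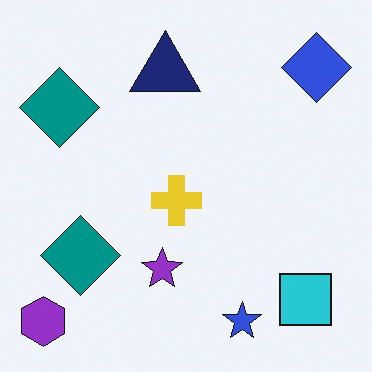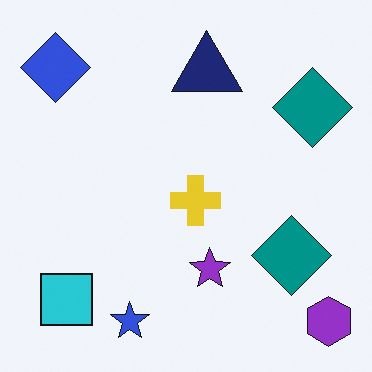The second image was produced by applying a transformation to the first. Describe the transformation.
This is the original image flipped horizontally (left ↔ right).

The purple hexagon is in the bottom-left of the first image and the bottom-right of the second — shapes on opposite sides of the vertical midline have swapped in a mirror flip.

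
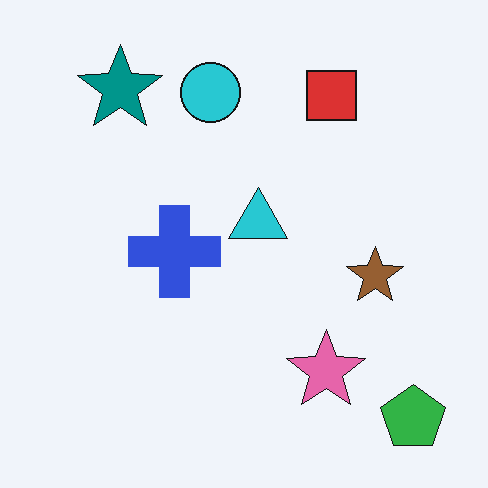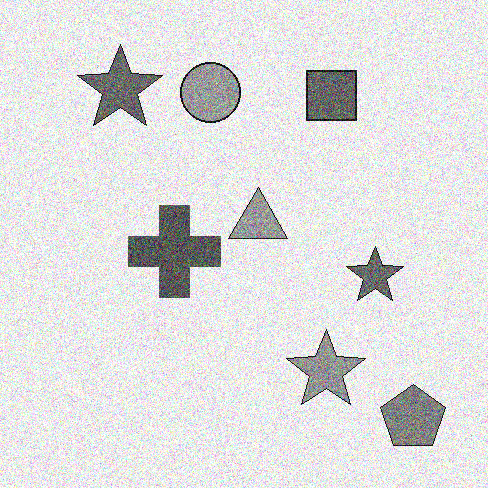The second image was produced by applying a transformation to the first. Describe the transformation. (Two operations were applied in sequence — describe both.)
It was converted to grayscale, then degraded with a thick layer of grain.

All color is removed — every shape is now a shade of grey. Random speckle covers the whole image, including the flat background.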